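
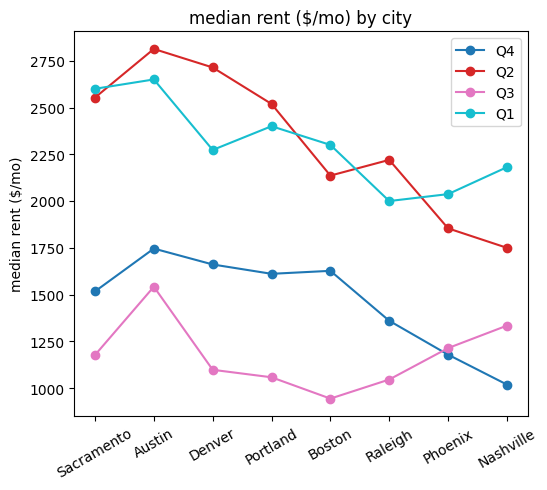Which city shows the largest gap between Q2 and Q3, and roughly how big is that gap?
Denver: Q2 ≈ 2800, Q3 ≈ 1000 → gap ≈ 1800. Next-largest (Portland) is only ≈ 1600.

Denver, ≈ 1800 $/mo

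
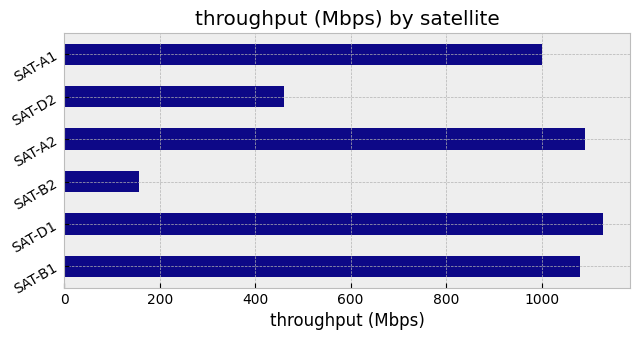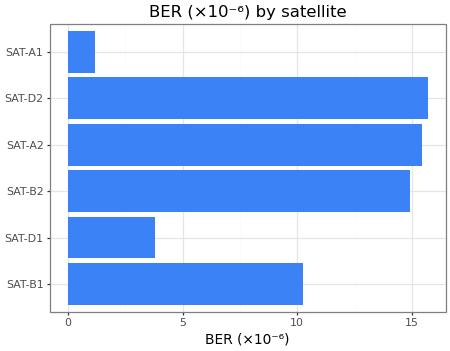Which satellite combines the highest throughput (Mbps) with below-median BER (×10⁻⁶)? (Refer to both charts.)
Chart 2 median BER (×10⁻⁶) ≈ 12; below-median satellites: SAT-B1, SAT-D1, SAT-A1. Among those, SAT-D1 has the highest throughput (Mbps) (≈ 1200).

SAT-D1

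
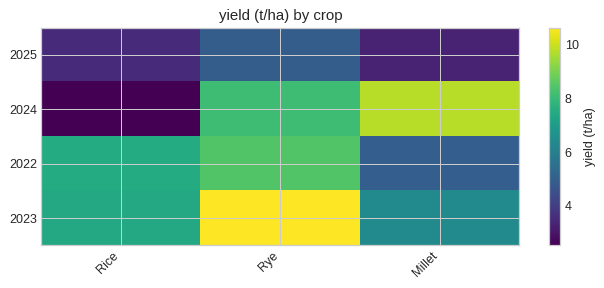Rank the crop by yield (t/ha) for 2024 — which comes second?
Rye

Top 3 for 2024: Millet ≈ 10, Rye ≈ 8, Rice ≈ 3.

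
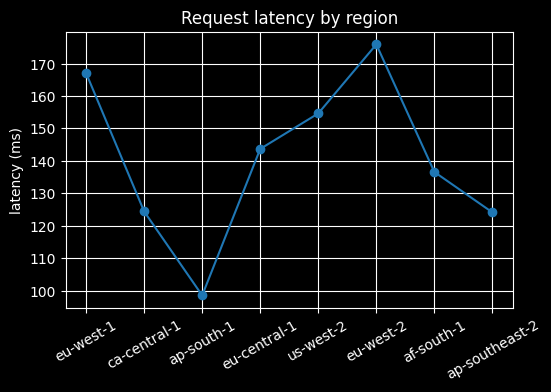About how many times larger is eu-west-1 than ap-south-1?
eu-west-1 ≈ 170, ap-south-1 ≈ 100; 170/100 ≈ 1.7.

≈ 1.7×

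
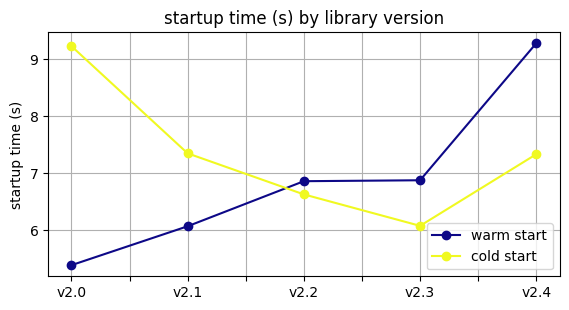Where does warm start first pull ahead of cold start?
v2.2

v2.1: warm start ≈ 6.0 vs cold start ≈ 7.5 (not yet); v2.2: warm start ≈ 7.0 vs cold start ≈ 6.5 (first crossover).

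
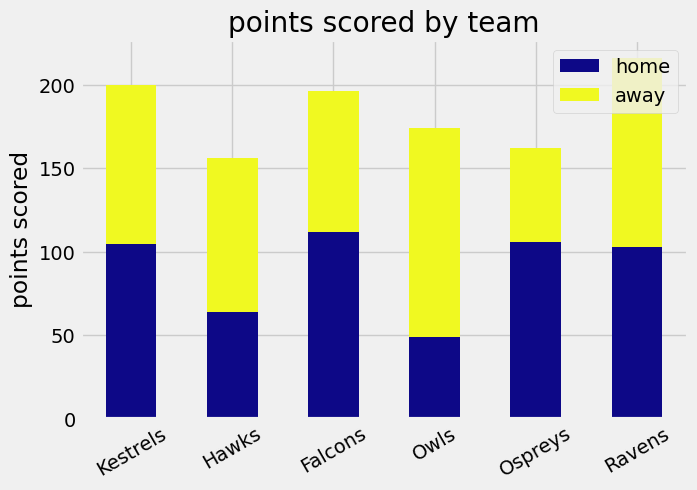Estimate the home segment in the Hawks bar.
≈ 60

home top ≈ 60, bottom ≈ 0; segment ≈ 60.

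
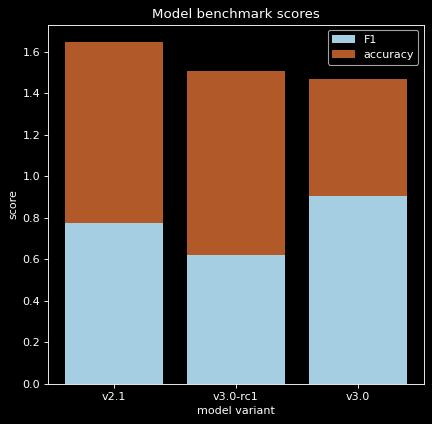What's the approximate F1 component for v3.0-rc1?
F1 top ≈ 0.6, bottom ≈ 0.0; segment ≈ 0.6.

≈ 0.6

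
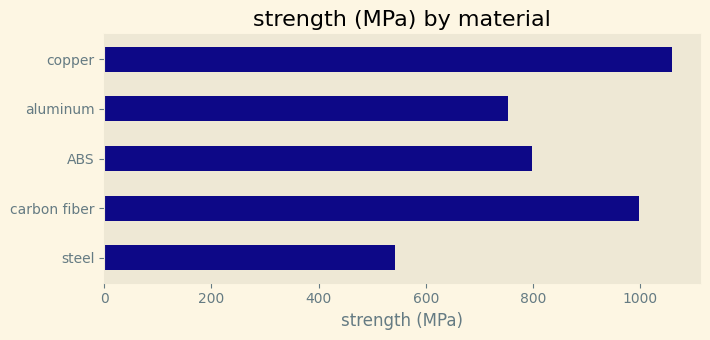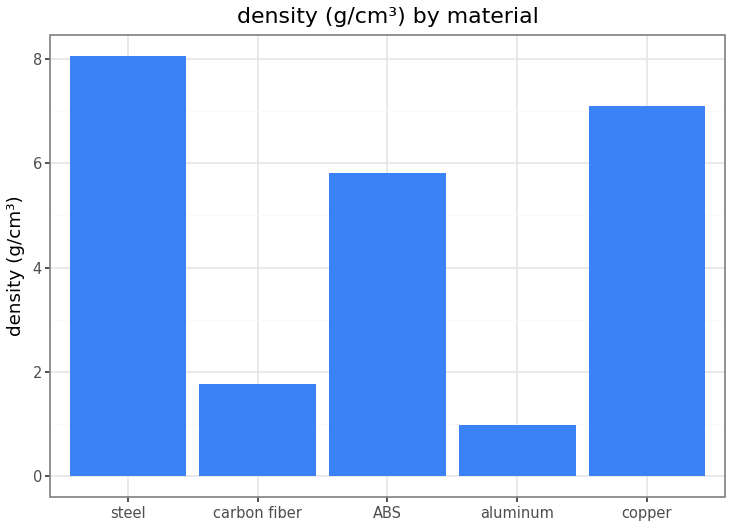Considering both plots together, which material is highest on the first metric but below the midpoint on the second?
carbon fiber

Chart 2 median density (g/cm³) ≈ 6; below-median materials: carbon fiber, aluminum. Among those, carbon fiber has the highest strength (MPa) (≈ 1000).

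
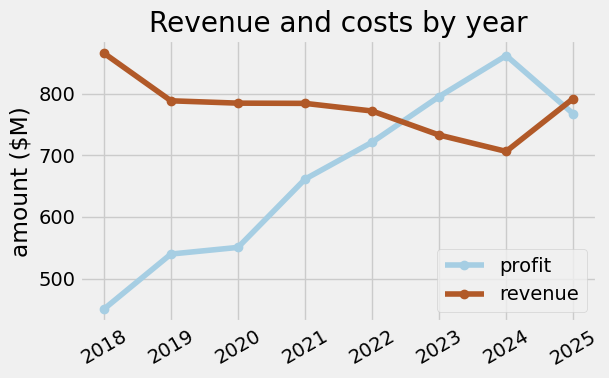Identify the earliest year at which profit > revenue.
2023

2022: profit ≈ 700 vs revenue ≈ 750 (not yet); 2023: profit ≈ 800 vs revenue ≈ 750 (first crossover).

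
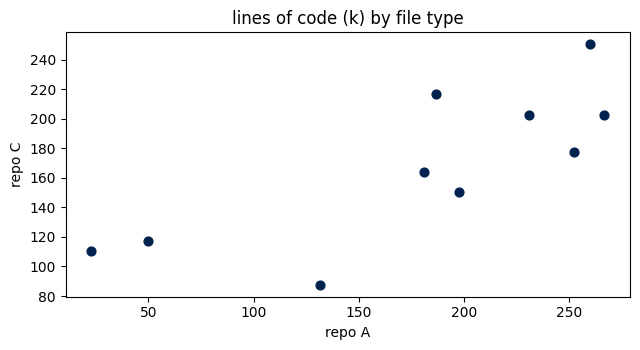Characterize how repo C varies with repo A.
positive, strong

Points are positively correlated; strong (|r| ≈ 0.8).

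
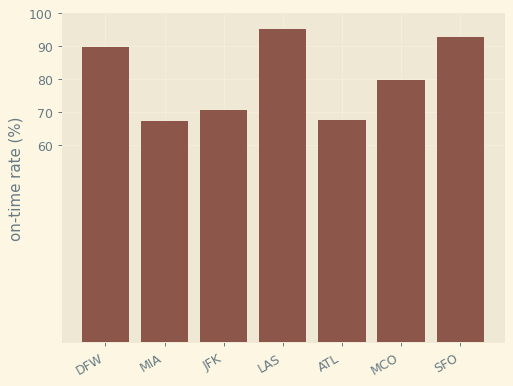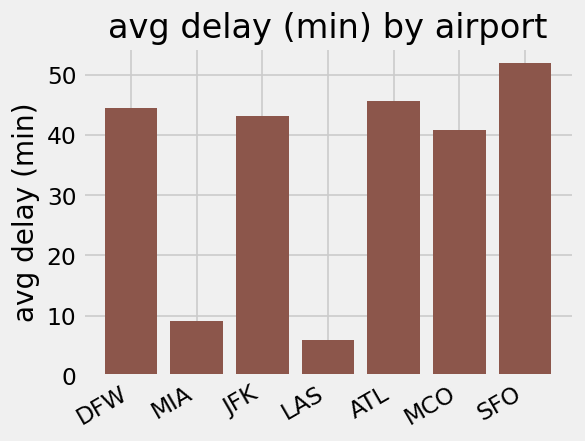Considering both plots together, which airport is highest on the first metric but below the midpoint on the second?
LAS

Chart 2 median avg delay (min) ≈ 45; below-median airports: MIA, LAS, MCO. Among those, LAS has the highest on-time rate (%) (≈ 100).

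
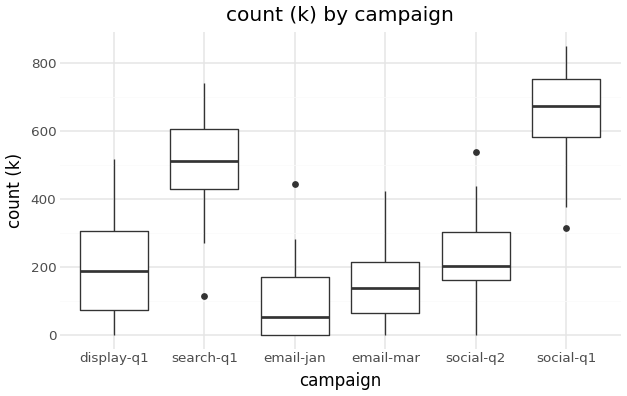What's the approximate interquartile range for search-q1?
Q3 ≈ 600, Q1 ≈ 450; IQR ≈ 150.

≈ 150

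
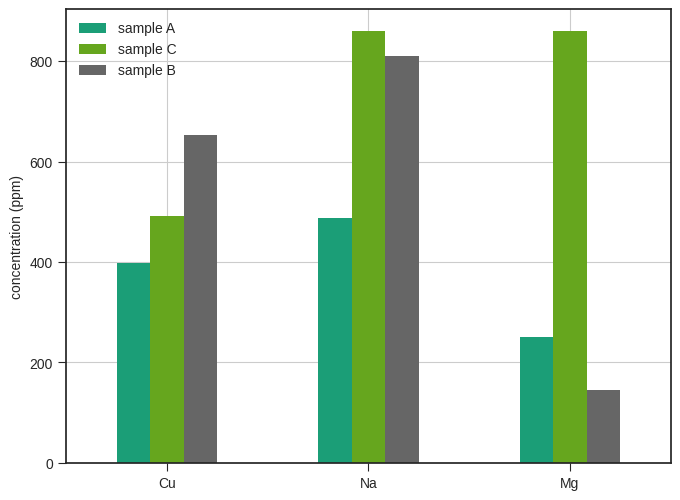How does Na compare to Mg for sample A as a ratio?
Na ≈ 500, Mg ≈ 300; 500/300 ≈ 1.67.

≈ 1.67×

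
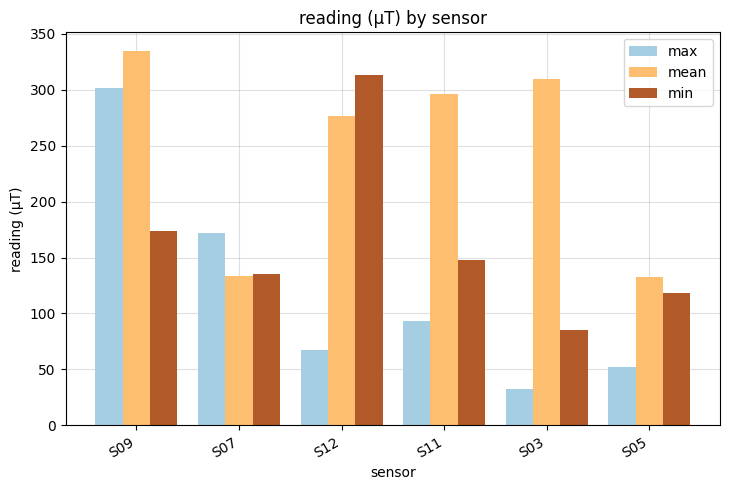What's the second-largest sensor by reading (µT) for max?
S07

Top 3 for max: S09 ≈ 300, S07 ≈ 150, S11 ≈ 100.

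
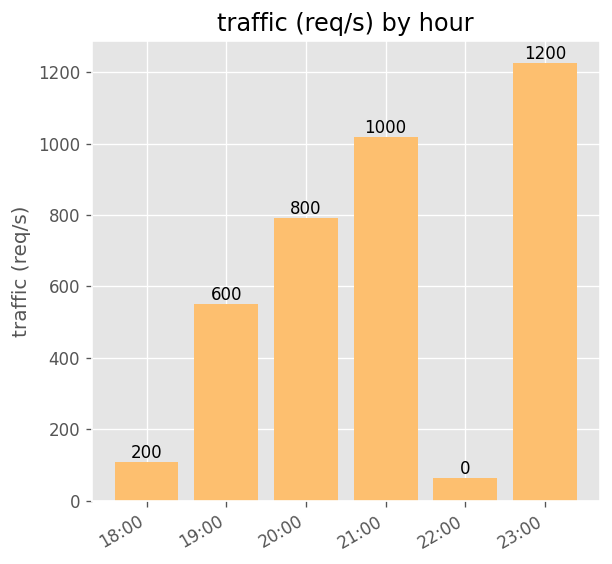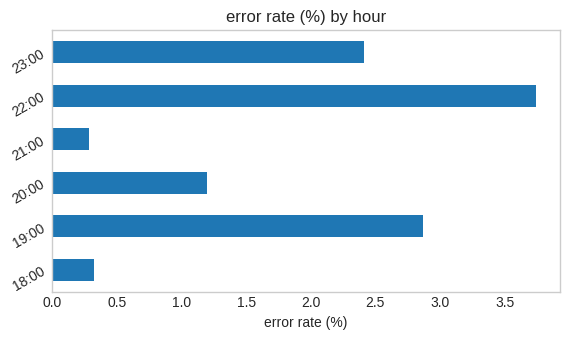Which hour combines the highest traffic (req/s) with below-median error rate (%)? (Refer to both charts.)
Chart 2 median error rate (%) ≈ 2; below-median hours: 18:00, 20:00, 21:00. Among those, 21:00 has the highest traffic (req/s) (≈ 1000).

21:00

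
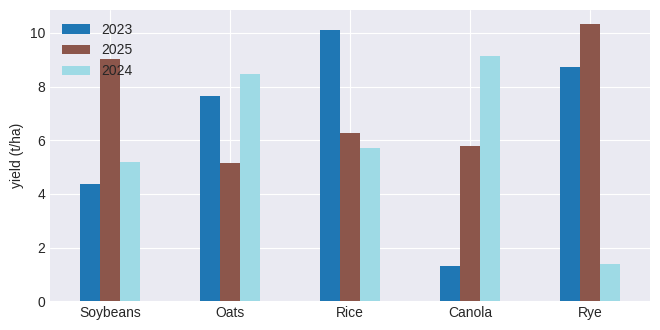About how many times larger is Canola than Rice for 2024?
Canola ≈ 9, Rice ≈ 6; 9/6 ≈ 1.5.

≈ 1.5×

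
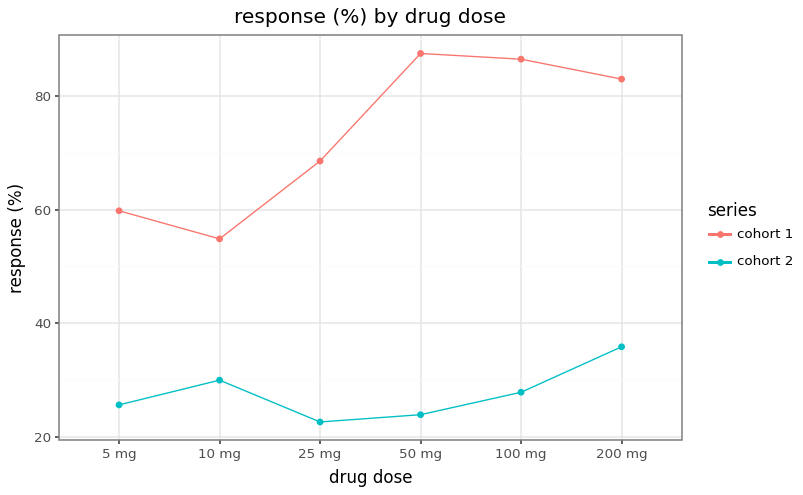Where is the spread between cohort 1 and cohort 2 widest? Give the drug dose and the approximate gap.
50 mg: cohort 1 ≈ 90, cohort 2 ≈ 20 → gap ≈ 70. Next-largest (100 mg) is only ≈ 60.

50 mg, ≈ 70 %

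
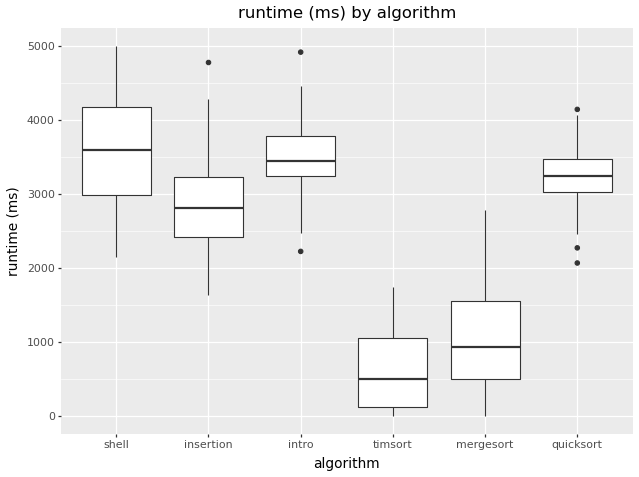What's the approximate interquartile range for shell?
Q3 ≈ 4000, Q1 ≈ 3000; IQR ≈ 1000.

≈ 1000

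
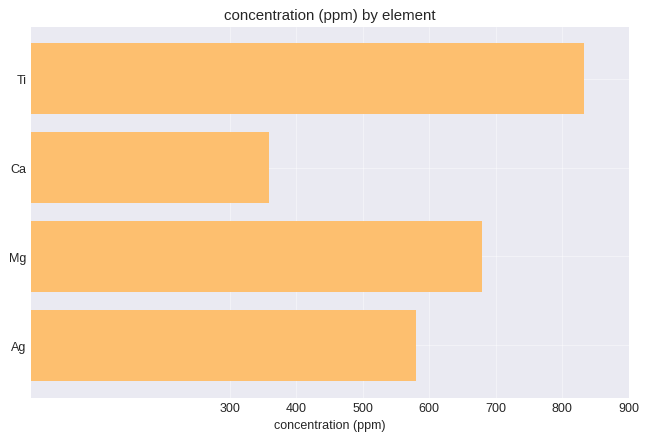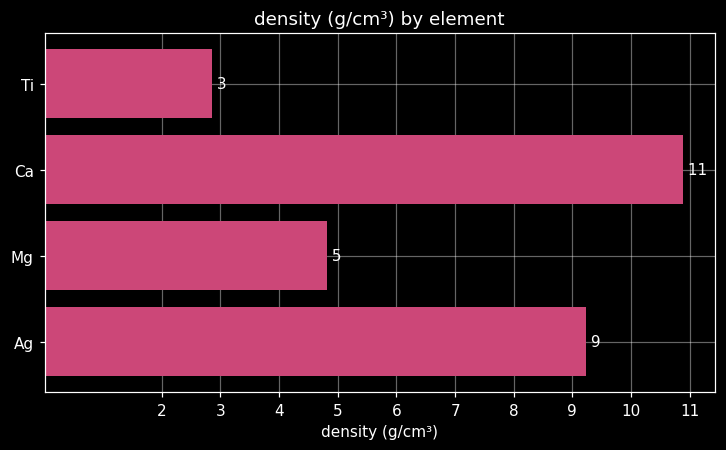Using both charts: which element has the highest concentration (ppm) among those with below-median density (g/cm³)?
Ti

Chart 2 median density (g/cm³) ≈ 7; below-median elements: Ti, Mg. Among those, Ti has the highest concentration (ppm) (≈ 800).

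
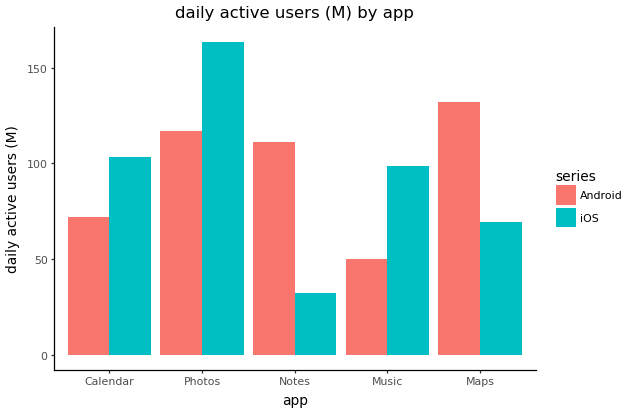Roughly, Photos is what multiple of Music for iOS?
≈ 1.6×

Photos ≈ 160, Music ≈ 100; 160/100 ≈ 1.6.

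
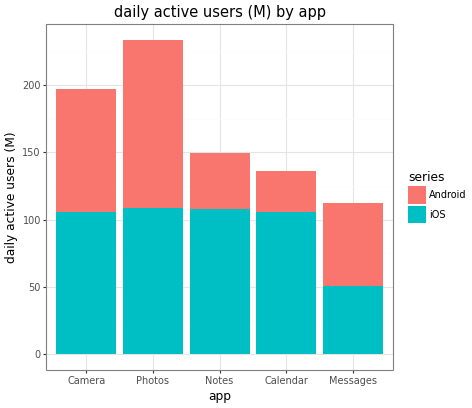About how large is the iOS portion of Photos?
≈ 100

iOS top ≈ 100, bottom ≈ 0; segment ≈ 100.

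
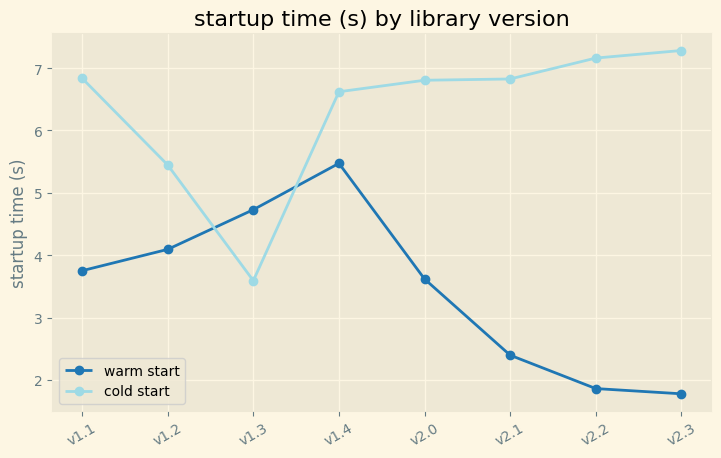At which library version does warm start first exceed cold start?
v1.2: warm start ≈ 4.0 vs cold start ≈ 5.5 (not yet); v1.3: warm start ≈ 4.5 vs cold start ≈ 3.5 (first crossover).

v1.3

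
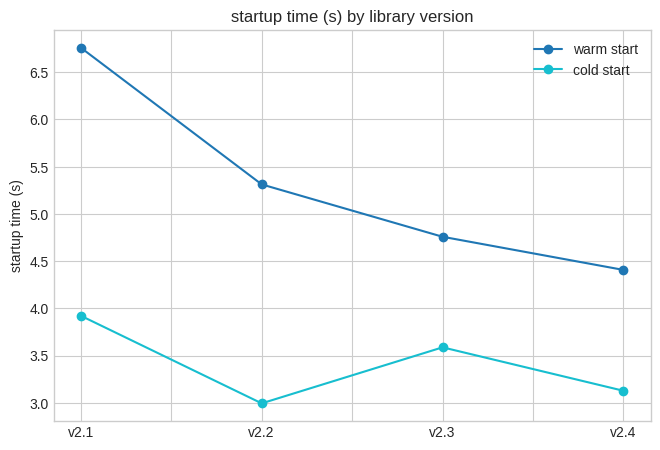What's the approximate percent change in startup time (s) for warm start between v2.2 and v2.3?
v2.2 ≈ 5.5, v2.3 ≈ 5.0; (5.0 − 5.5) / 5.5 ≈ -9.1%.

≈ -9.1%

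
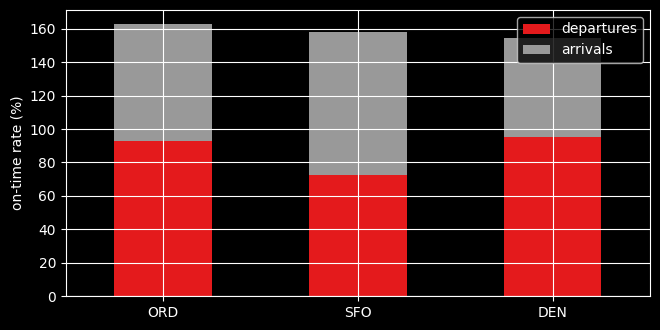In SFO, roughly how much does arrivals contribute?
arrivals top ≈ 160, bottom ≈ 80; segment ≈ 80.

≈ 80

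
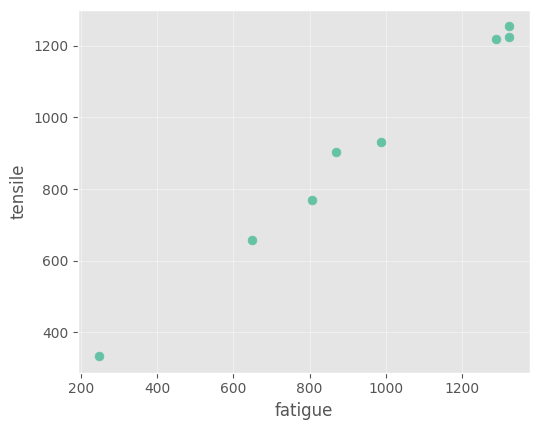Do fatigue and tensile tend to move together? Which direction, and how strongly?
positive, strong

Points are positively correlated; strong (|r| ≈ 1.0).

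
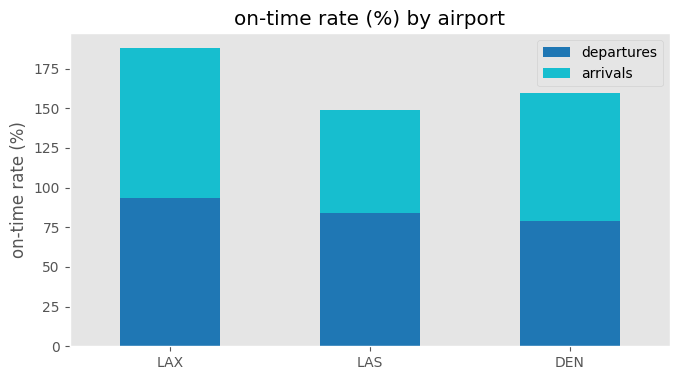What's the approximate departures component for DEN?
≈ 80

departures top ≈ 80, bottom ≈ 0; segment ≈ 80.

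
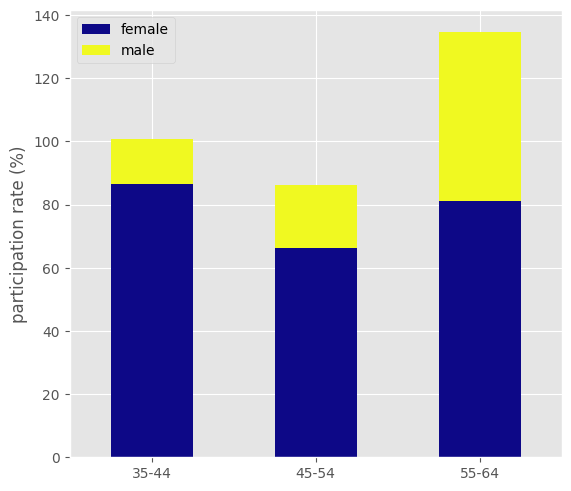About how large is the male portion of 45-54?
male top ≈ 80, bottom ≈ 60; segment ≈ 20.

≈ 20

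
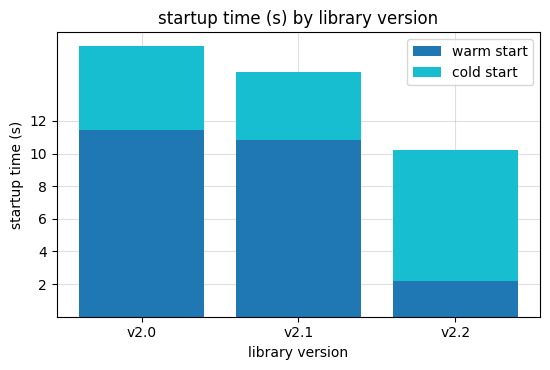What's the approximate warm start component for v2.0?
≈ 12

warm start top ≈ 12, bottom ≈ 0; segment ≈ 12.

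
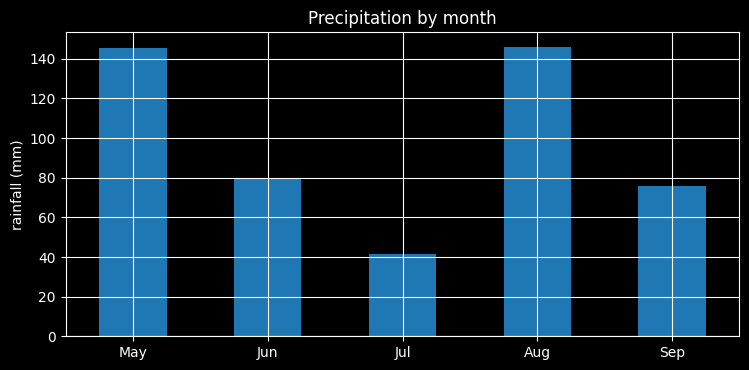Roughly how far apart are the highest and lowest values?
≈ 100

Max Aug ≈ 140, min Jul ≈ 40; range ≈ 100.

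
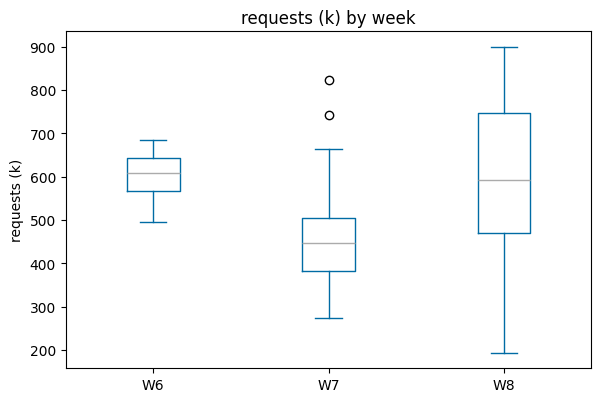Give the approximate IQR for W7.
≈ 120

Q3 ≈ 500, Q1 ≈ 380; IQR ≈ 120.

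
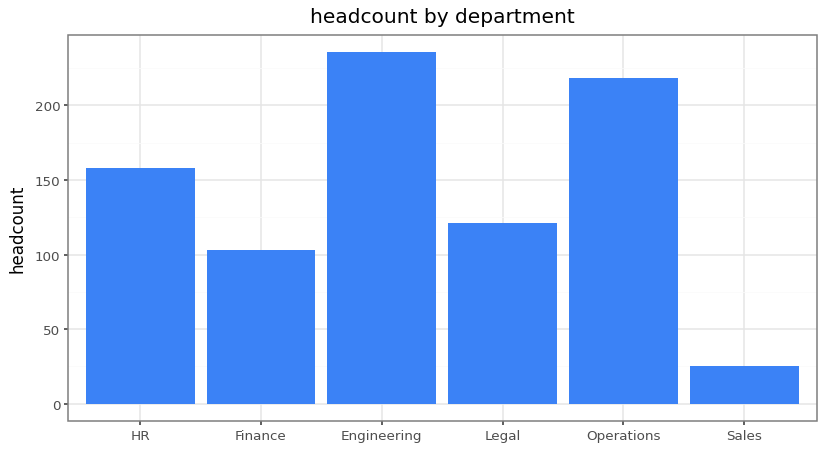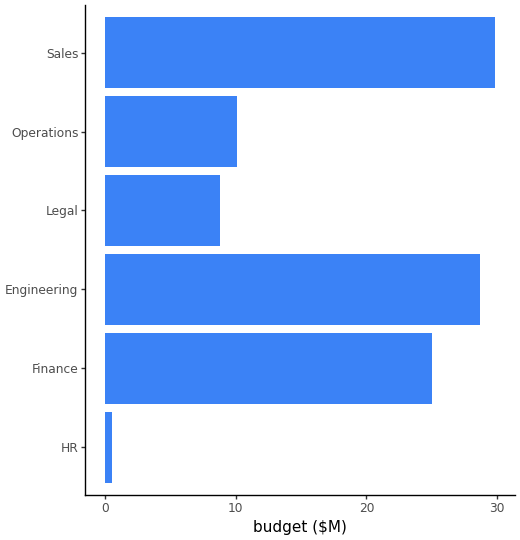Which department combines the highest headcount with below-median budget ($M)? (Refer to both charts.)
Operations

Chart 2 median budget ($M) ≈ 20; below-median departments: HR, Legal, Operations. Among those, Operations has the highest headcount (≈ 225).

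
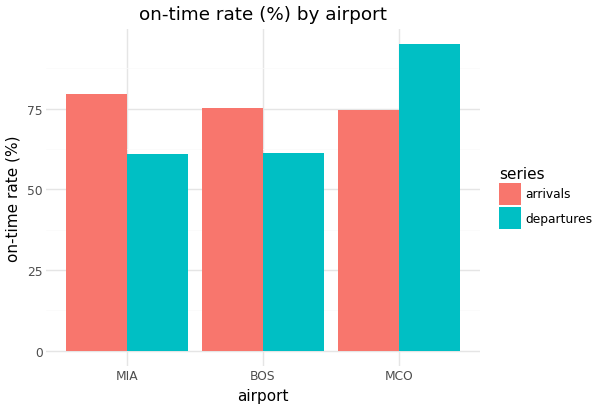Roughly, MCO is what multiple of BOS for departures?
≈ 1.5×

MCO ≈ 90, BOS ≈ 60; 90/60 ≈ 1.5.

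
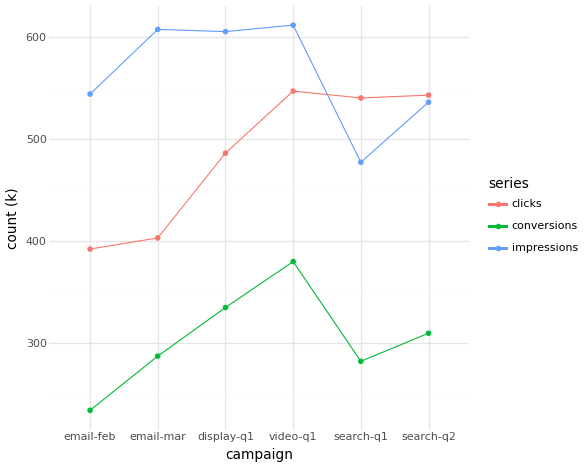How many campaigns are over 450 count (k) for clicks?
4

Above 450: display-q1, video-q1, search-q1, search-q2.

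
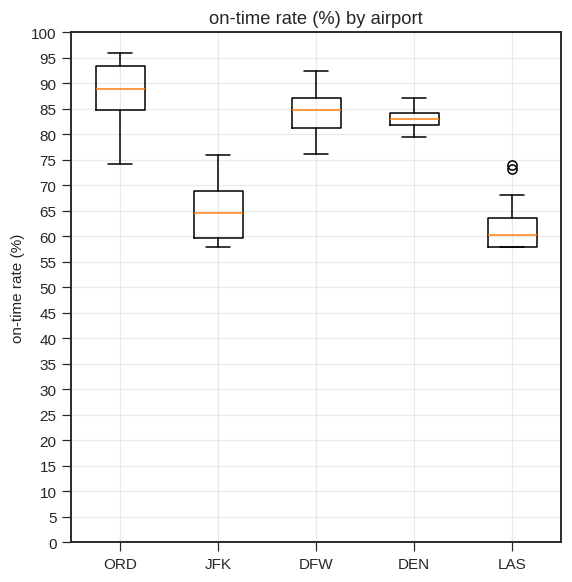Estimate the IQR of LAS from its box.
≈ 5

Q3 ≈ 65, Q1 ≈ 60; IQR ≈ 5.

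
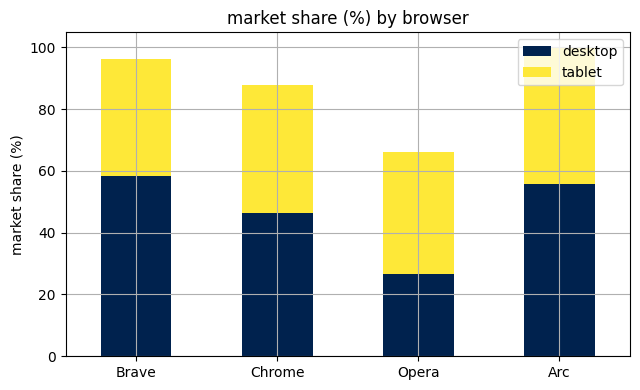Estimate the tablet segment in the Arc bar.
≈ 40

tablet top ≈ 100, bottom ≈ 60; segment ≈ 40.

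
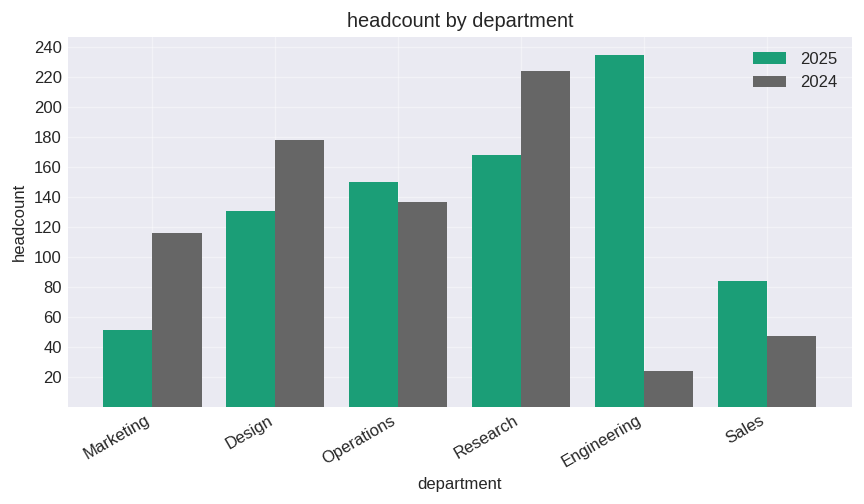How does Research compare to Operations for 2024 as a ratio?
Research ≈ 220, Operations ≈ 140; 220/140 ≈ 1.57.

≈ 1.57×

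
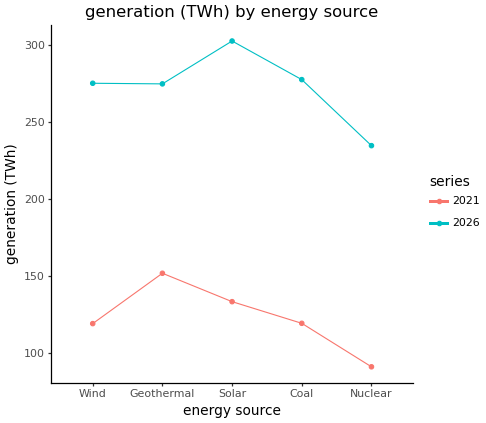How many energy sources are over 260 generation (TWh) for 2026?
Above 260: Wind, Geothermal, Solar, Coal.

4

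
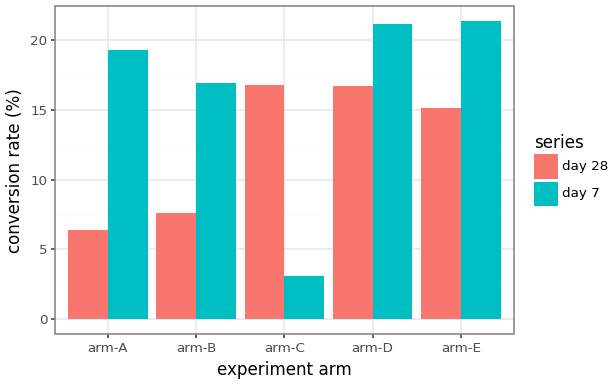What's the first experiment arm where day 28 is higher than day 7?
arm-B: day 28 ≈ 8 vs day 7 ≈ 16 (not yet); arm-C: day 28 ≈ 16 vs day 7 ≈ 4 (first crossover).

arm-C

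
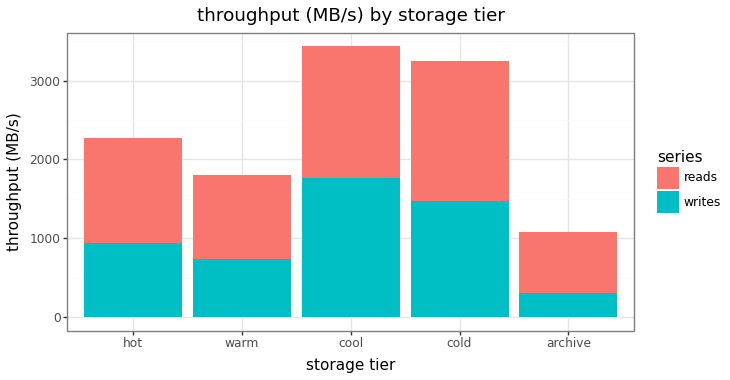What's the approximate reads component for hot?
≈ 1500

reads top ≈ 2500, bottom ≈ 1000; segment ≈ 1500.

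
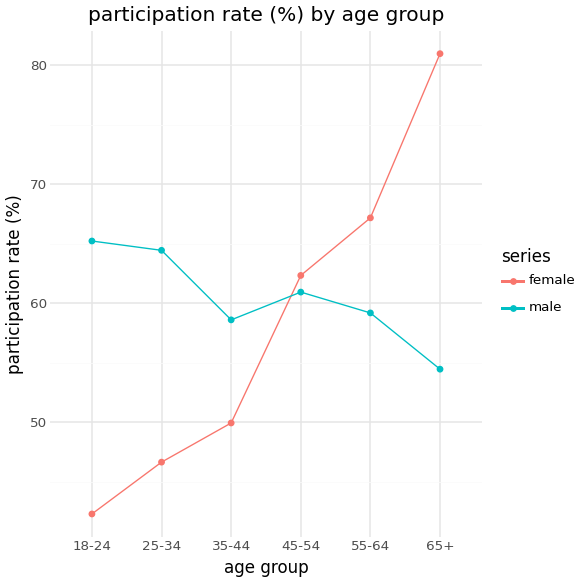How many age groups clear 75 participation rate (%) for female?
1

Above 75: 65+.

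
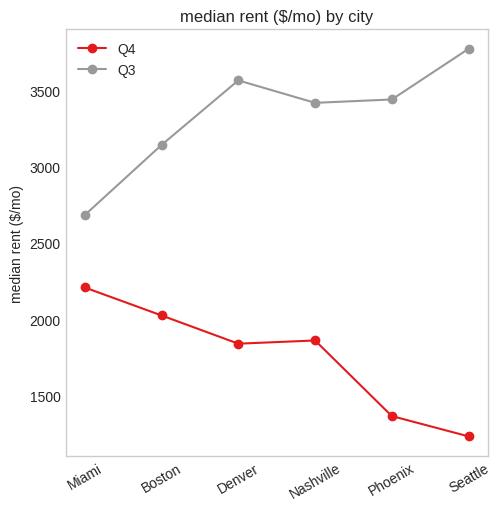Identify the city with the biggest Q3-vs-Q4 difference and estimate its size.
Seattle, ≈ 3000 $/mo

Seattle: Q3 ≈ 4000, Q4 ≈ 1000 → gap ≈ 3000. Next-largest (Phoenix) is only ≈ 2000.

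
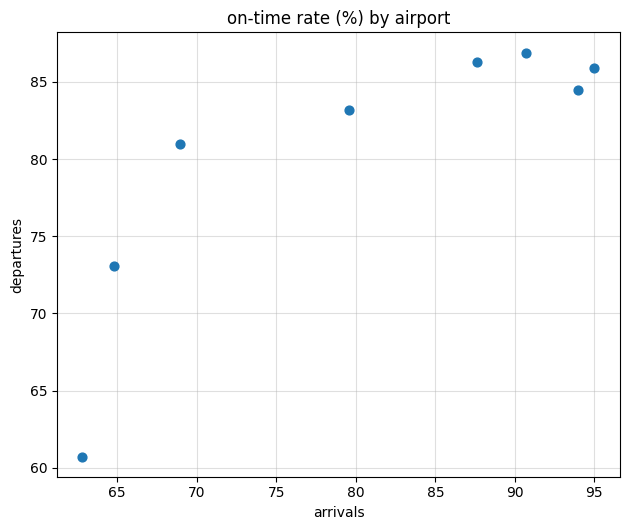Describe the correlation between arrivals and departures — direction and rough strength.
Points are positively correlated; strong (|r| ≈ 0.8).

positive, strong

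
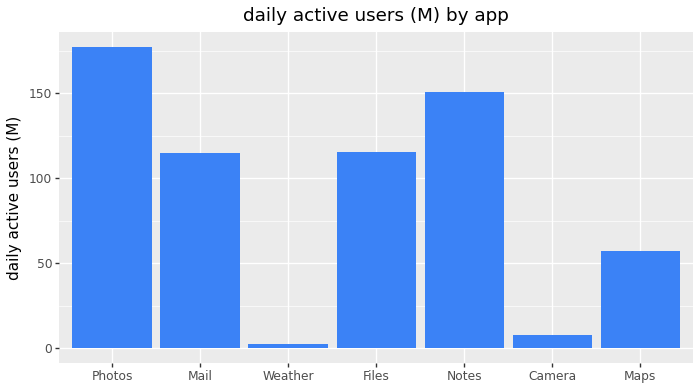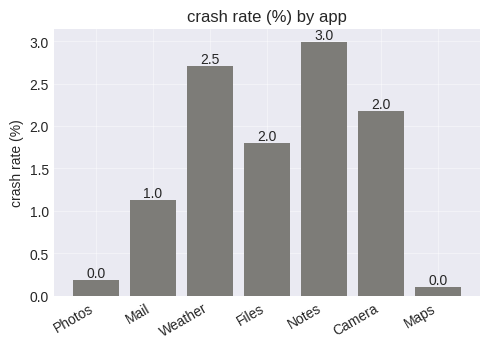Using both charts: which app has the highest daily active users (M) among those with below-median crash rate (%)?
Chart 2 median crash rate (%) ≈ 2; below-median apps: Photos, Mail, Maps. Among those, Photos has the highest daily active users (M) (≈ 180).

Photos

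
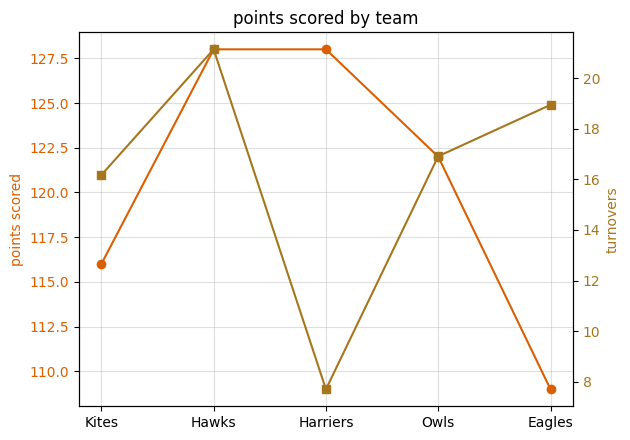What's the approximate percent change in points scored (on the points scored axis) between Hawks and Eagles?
Hawks ≈ 128, Eagles ≈ 108; (108 − 128) / 128 ≈ -15.6%.

≈ -15.6%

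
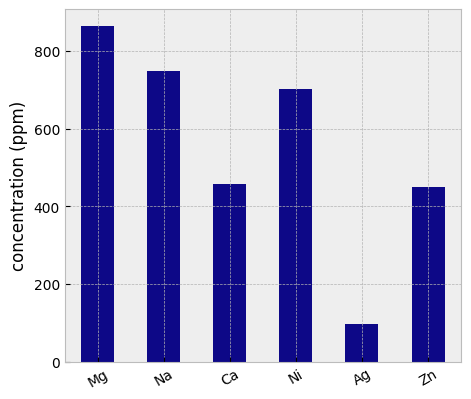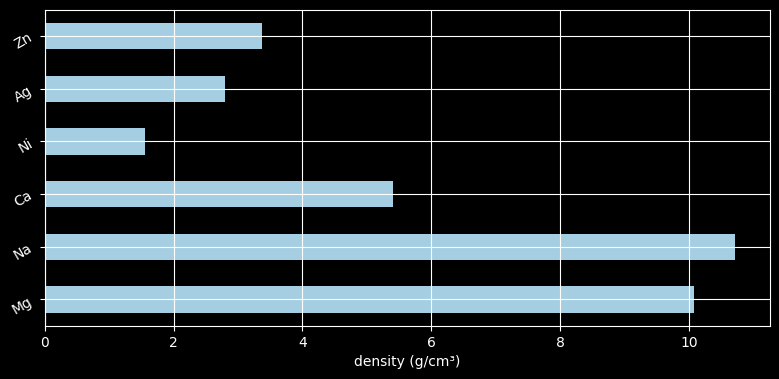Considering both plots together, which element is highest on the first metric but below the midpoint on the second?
Chart 2 median density (g/cm³) ≈ 4; below-median elements: Ni, Ag, Zn. Among those, Ni has the highest concentration (ppm) (≈ 700).

Ni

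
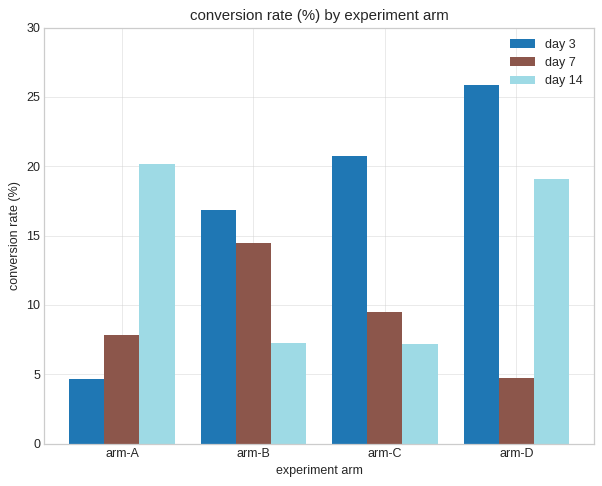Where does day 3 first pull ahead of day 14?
arm-A: day 3 ≈ 5 vs day 14 ≈ 20 (not yet); arm-B: day 3 ≈ 15 vs day 14 ≈ 5 (first crossover).

arm-B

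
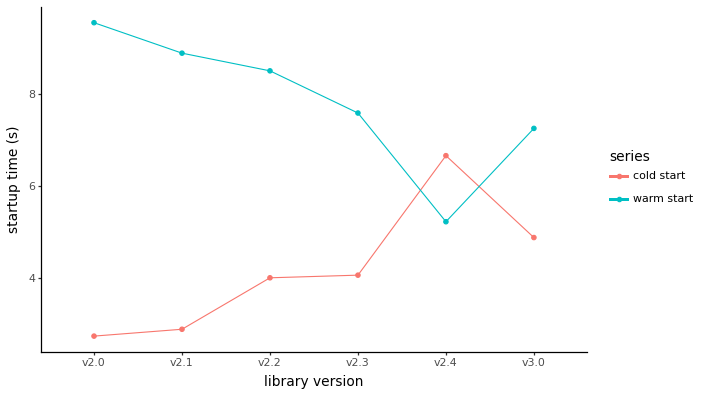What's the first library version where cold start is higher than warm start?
v2.3: cold start ≈ 4 vs warm start ≈ 8 (not yet); v2.4: cold start ≈ 7 vs warm start ≈ 5 (first crossover).

v2.4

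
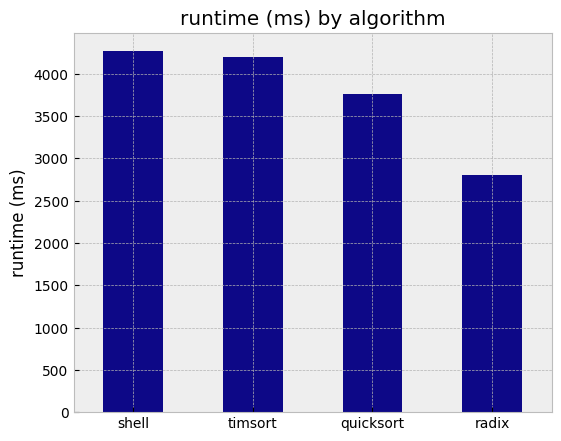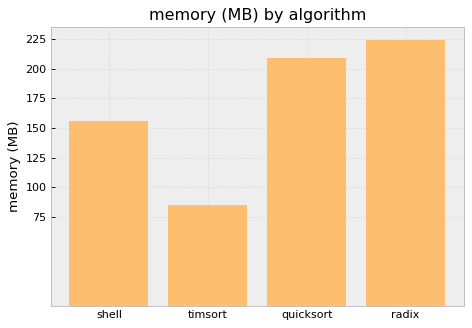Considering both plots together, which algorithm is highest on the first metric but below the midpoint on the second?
shell

Chart 2 median memory (MB) ≈ 175; below-median algorithms: shell, timsort. Among those, shell has the highest runtime (ms) (≈ 4500).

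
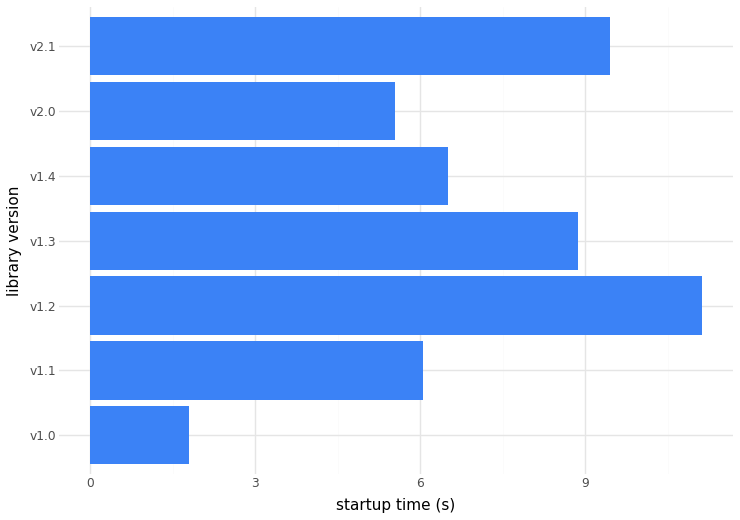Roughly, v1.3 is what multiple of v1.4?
v1.3 ≈ 9, v1.4 ≈ 7; 9/7 ≈ 1.29.

≈ 1.29×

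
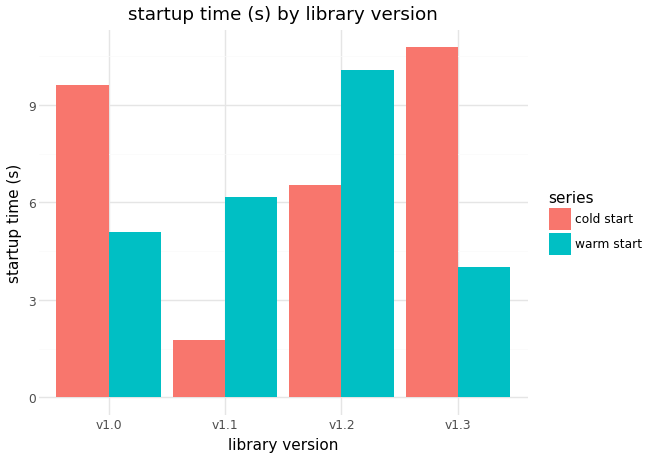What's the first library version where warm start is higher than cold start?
v1.0: warm start ≈ 5 vs cold start ≈ 10 (not yet); v1.1: warm start ≈ 6 vs cold start ≈ 2 (first crossover).

v1.1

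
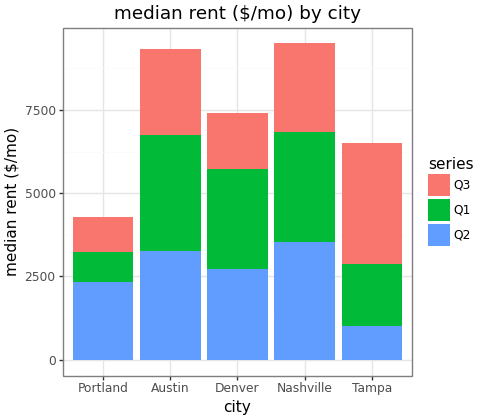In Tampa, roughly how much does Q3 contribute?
Q3 top ≈ 7000, bottom ≈ 3000; segment ≈ 4000.

≈ 4000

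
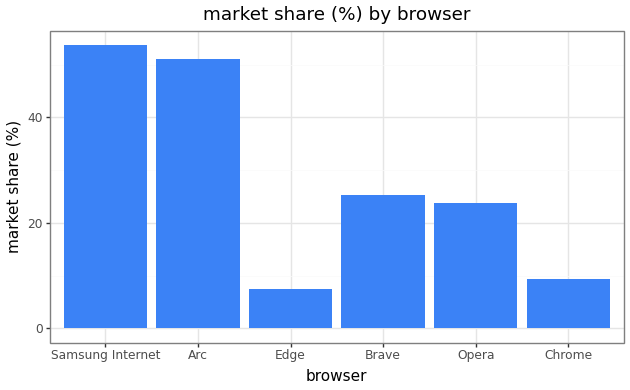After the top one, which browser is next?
Arc

Top 3: Samsung Internet ≈ 55, Arc ≈ 50, Brave ≈ 25.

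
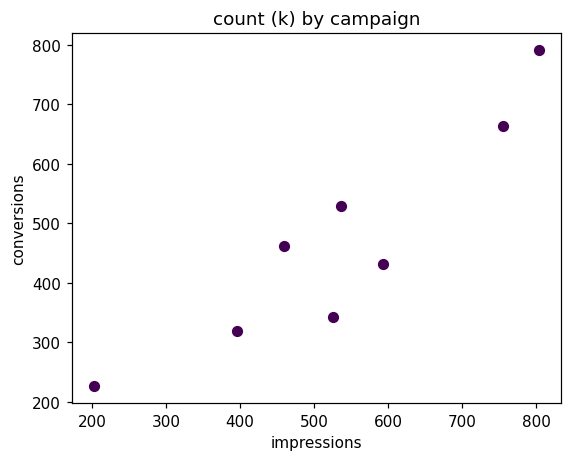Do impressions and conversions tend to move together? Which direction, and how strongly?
positive, strong

Points are positively correlated; strong (|r| ≈ 0.9).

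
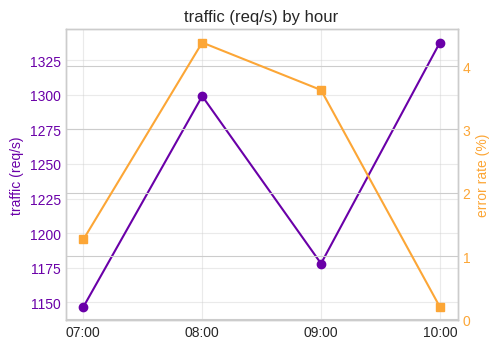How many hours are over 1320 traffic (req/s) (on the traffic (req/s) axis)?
Above 1320: 10:00.

1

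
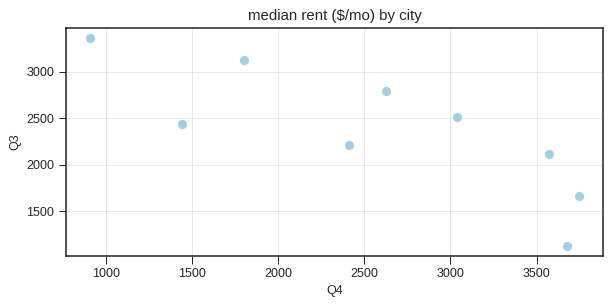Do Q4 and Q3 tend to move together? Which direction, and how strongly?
Points are negatively correlated; strong (|r| ≈ 0.8).

negative, strong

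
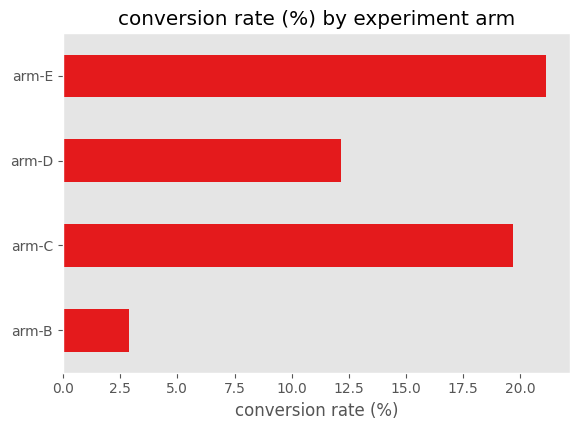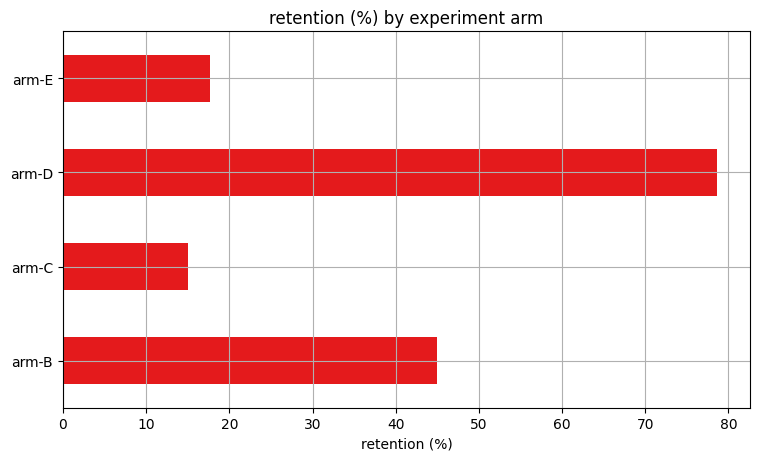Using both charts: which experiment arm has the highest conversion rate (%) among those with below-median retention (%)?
Chart 2 median retention (%) ≈ 30; below-median experiment arms: arm-C, arm-E. Among those, arm-E has the highest conversion rate (%) (≈ 22).

arm-E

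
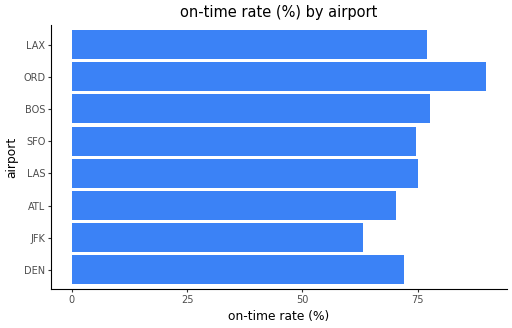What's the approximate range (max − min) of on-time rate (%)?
≈ 30

Max ORD ≈ 90, min JFK ≈ 60; range ≈ 30.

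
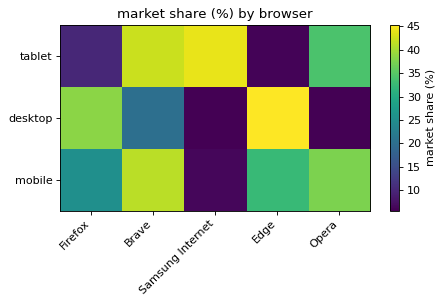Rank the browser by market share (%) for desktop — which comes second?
Top 3 for desktop: Edge ≈ 45, Firefox ≈ 40, Brave ≈ 20.

Firefox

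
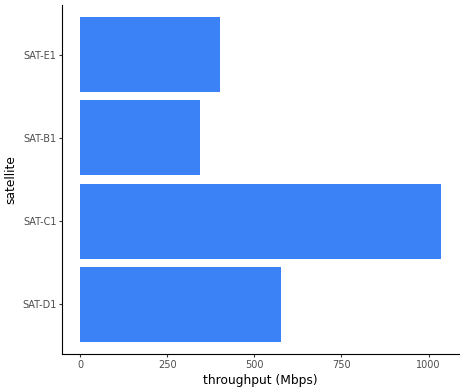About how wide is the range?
≈ 700

Max SAT-C1 ≈ 1000, min SAT-B1 ≈ 300; range ≈ 700.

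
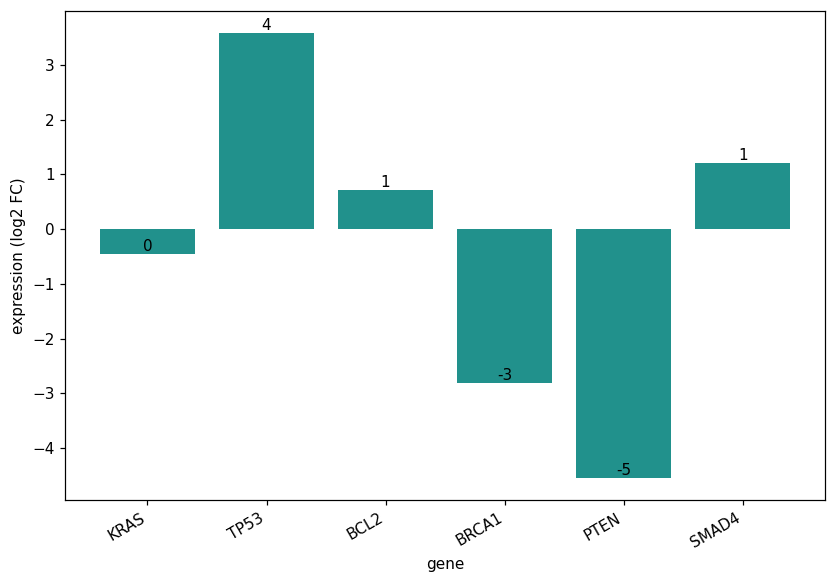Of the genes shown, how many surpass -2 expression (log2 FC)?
4

Above -2: KRAS, TP53, BCL2, SMAD4.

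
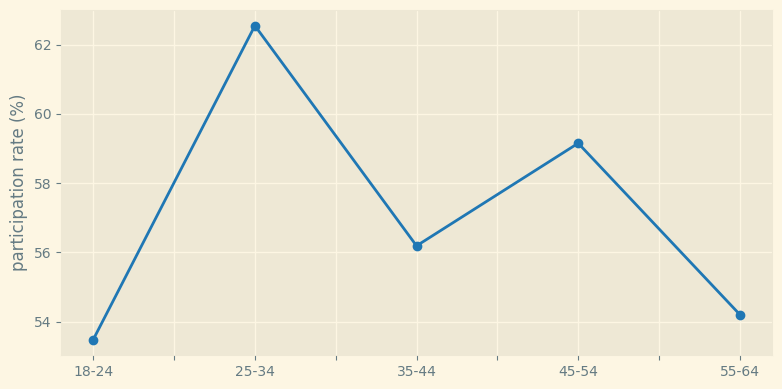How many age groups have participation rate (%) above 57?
2

Above 57: 25-34, 45-54.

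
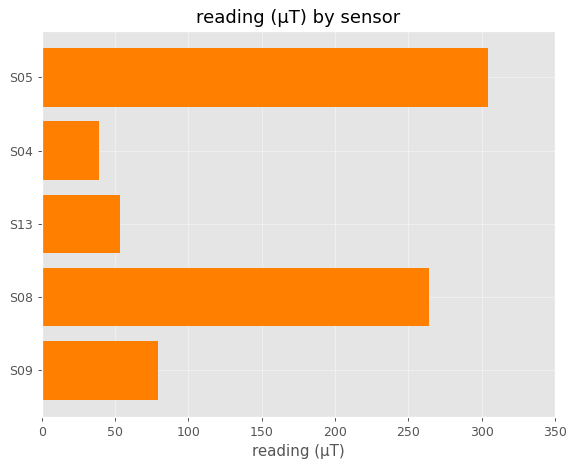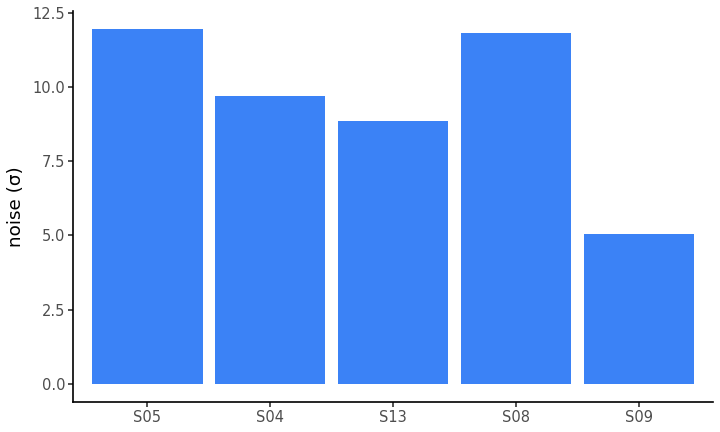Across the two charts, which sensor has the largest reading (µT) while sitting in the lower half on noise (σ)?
S09

Chart 2 median noise (σ) ≈ 10; below-median sensors: S13, S09. Among those, S09 has the highest reading (µT) (≈ 100).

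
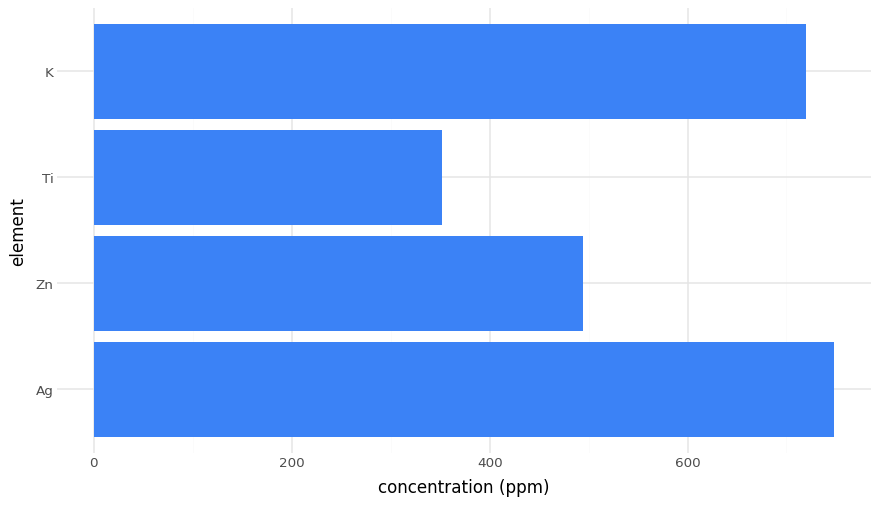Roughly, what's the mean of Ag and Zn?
(700 + 500) / 2 ≈ 600.

≈ 600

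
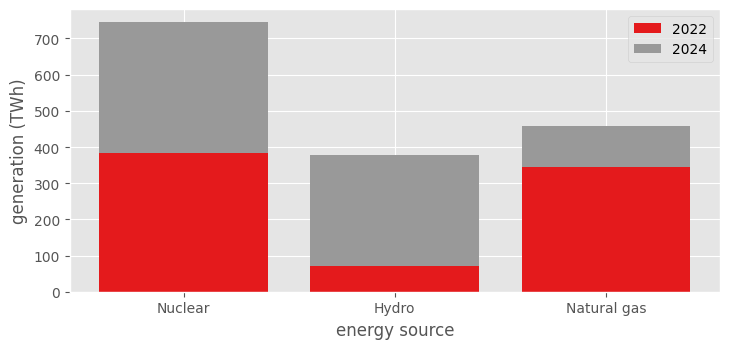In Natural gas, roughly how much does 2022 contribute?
≈ 300

2022 top ≈ 300, bottom ≈ 0; segment ≈ 300.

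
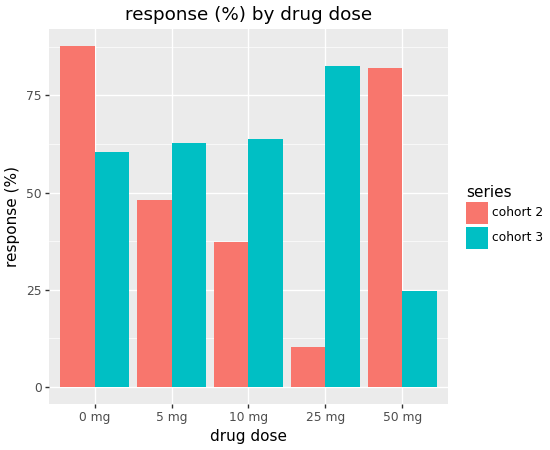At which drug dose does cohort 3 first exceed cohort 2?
5 mg

0 mg: cohort 3 ≈ 60 vs cohort 2 ≈ 90 (not yet); 5 mg: cohort 3 ≈ 60 vs cohort 2 ≈ 50 (first crossover).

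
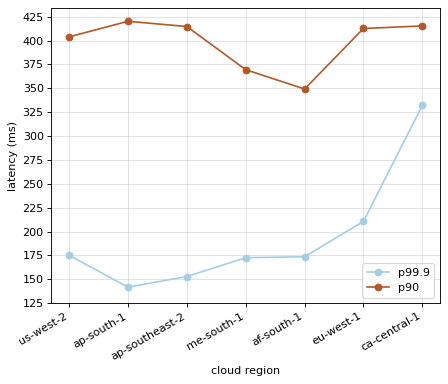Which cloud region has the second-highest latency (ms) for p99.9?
Top 3 for p99.9: ca-central-1 ≈ 325, eu-west-1 ≈ 200, us-west-2 ≈ 175.

eu-west-1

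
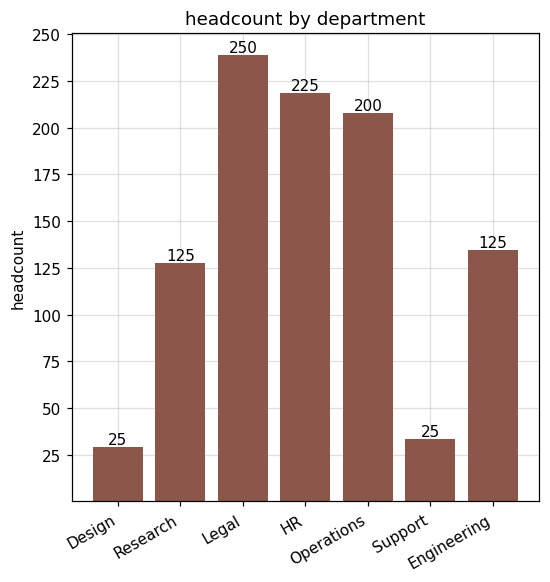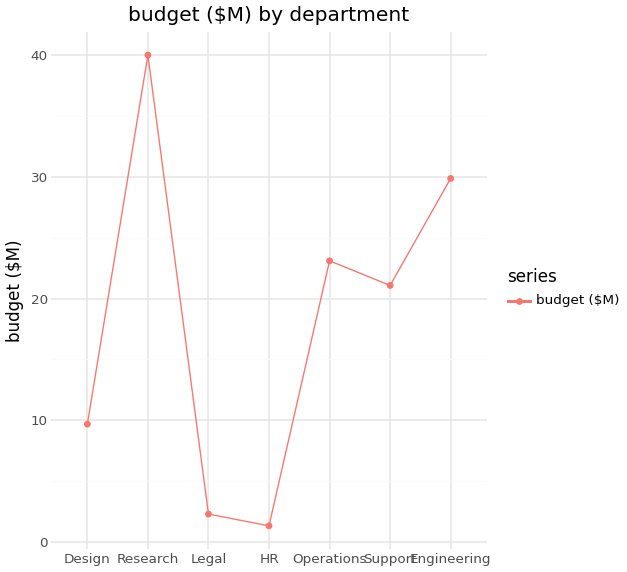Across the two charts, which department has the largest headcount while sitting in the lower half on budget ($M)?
Legal

Chart 2 median budget ($M) ≈ 20; below-median departments: Design, Legal, HR. Among those, Legal has the highest headcount (≈ 250).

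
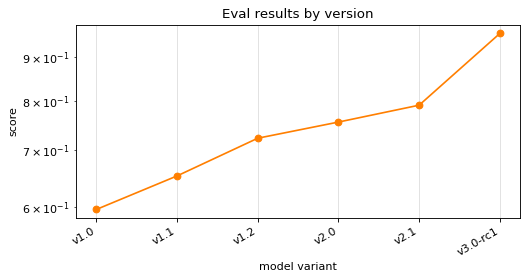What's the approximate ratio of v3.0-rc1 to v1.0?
v3.0-rc1 ≈ 0.95, v1.0 ≈ 0.60; 0.95/0.60 ≈ 1.58.

≈ 1.58×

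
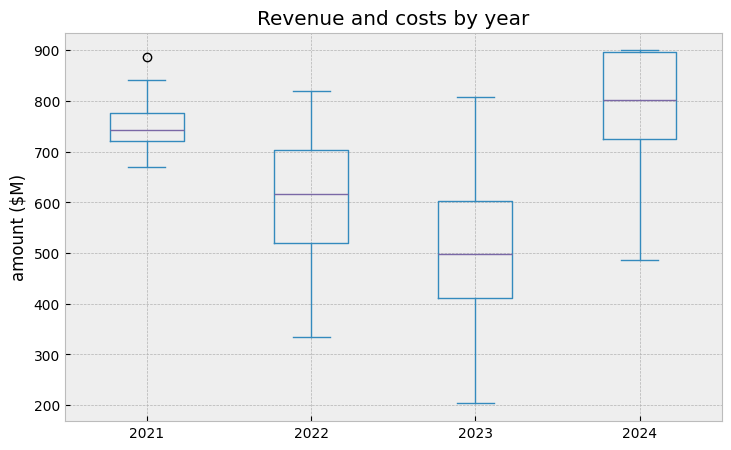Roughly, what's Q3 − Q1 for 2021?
≈ 50

Q3 ≈ 775, Q1 ≈ 725; IQR ≈ 50.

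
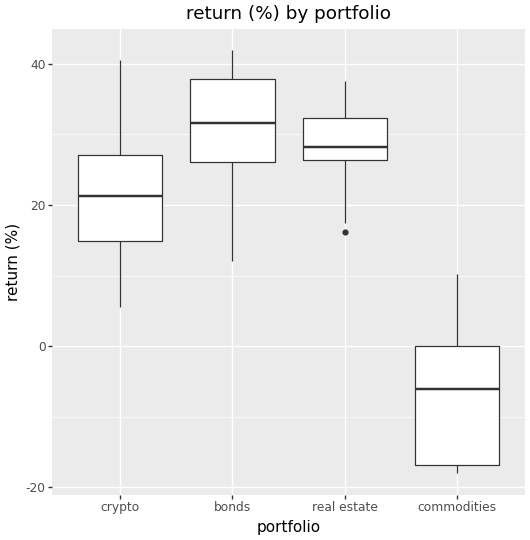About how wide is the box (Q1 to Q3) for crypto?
≈ 10

Q3 ≈ 25, Q1 ≈ 15; IQR ≈ 10.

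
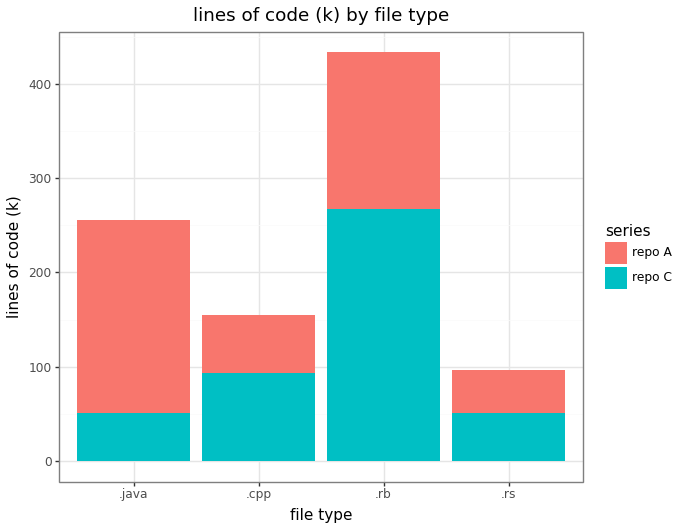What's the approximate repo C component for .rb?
≈ 250

repo C top ≈ 250, bottom ≈ 0; segment ≈ 250.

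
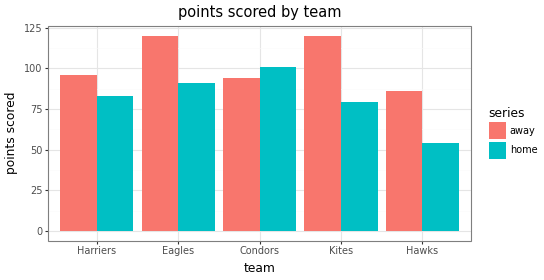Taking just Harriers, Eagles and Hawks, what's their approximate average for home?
≈ 73

(80 + 90 + 50) / 3 ≈ 73.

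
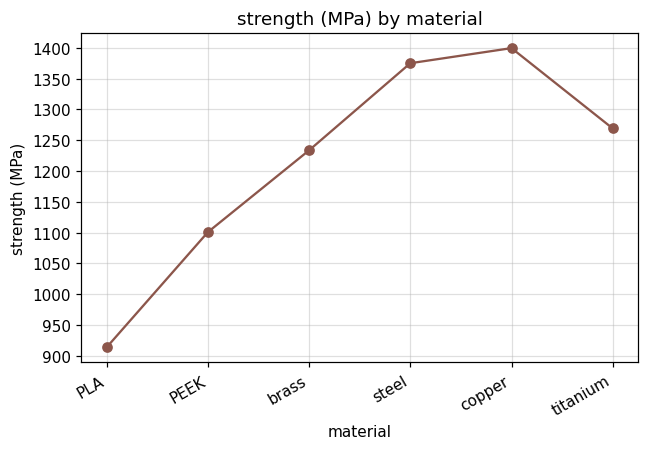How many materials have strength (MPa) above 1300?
Above 1300: steel, copper.

2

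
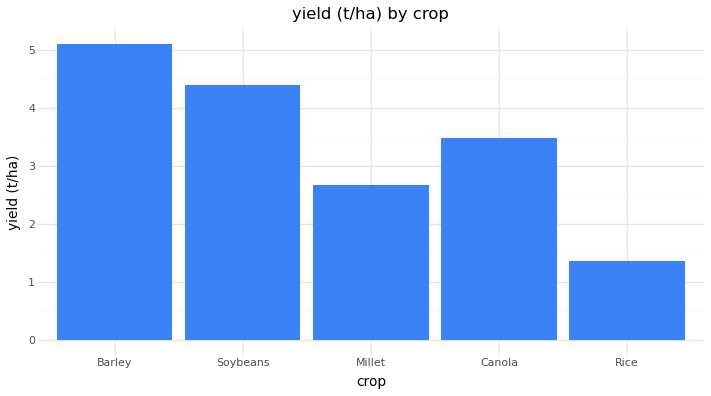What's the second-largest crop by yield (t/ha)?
Soybeans

Top 3: Barley ≈ 5.0, Soybeans ≈ 4.5, Canola ≈ 3.5.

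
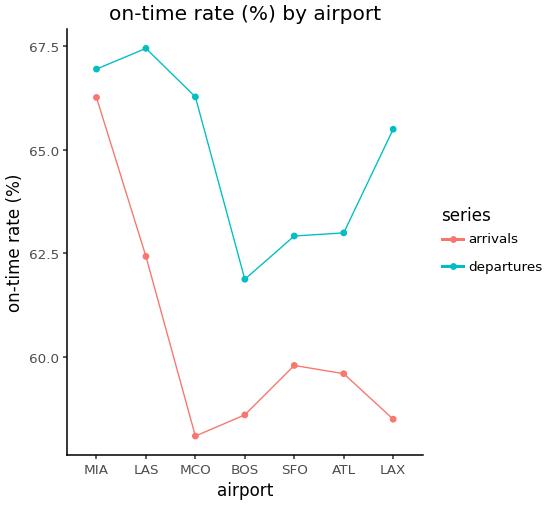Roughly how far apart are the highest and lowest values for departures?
Max LAS ≈ 67, min BOS ≈ 62; range ≈ 5.

≈ 5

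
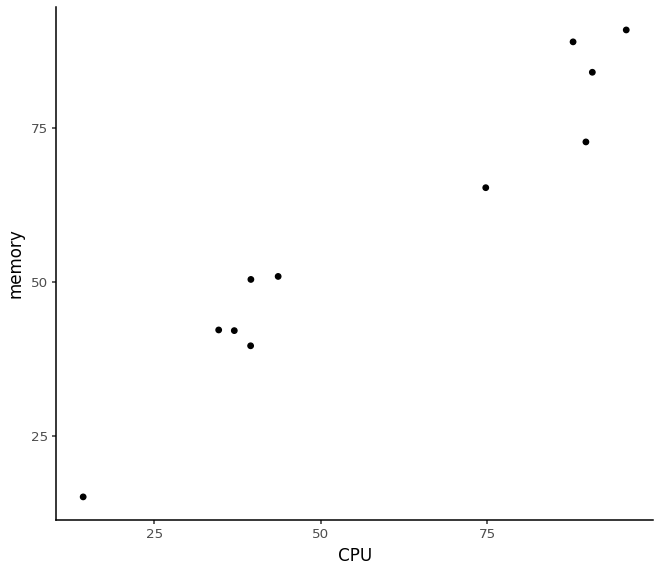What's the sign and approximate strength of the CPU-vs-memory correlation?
positive, strong

Points are positively correlated; strong (|r| ≈ 1.0).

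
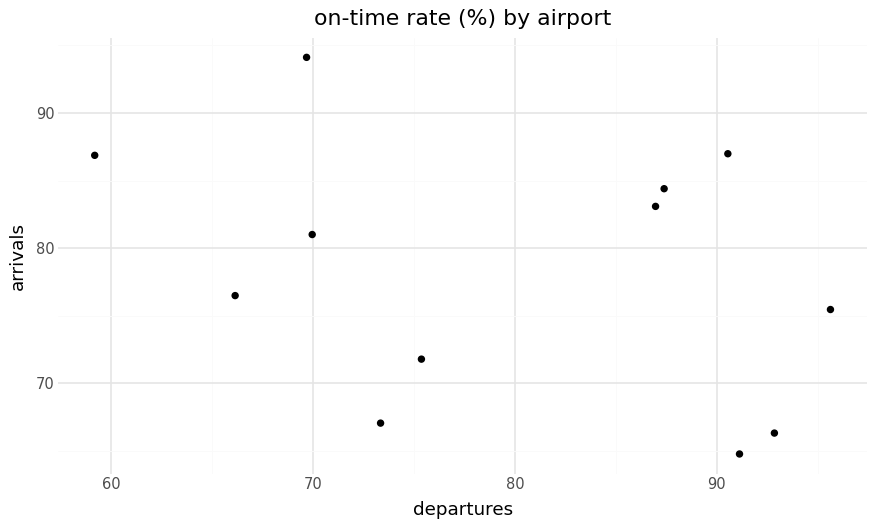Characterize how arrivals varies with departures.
Points are negatively correlated; weak (|r| ≈ 0.3).

negative, weak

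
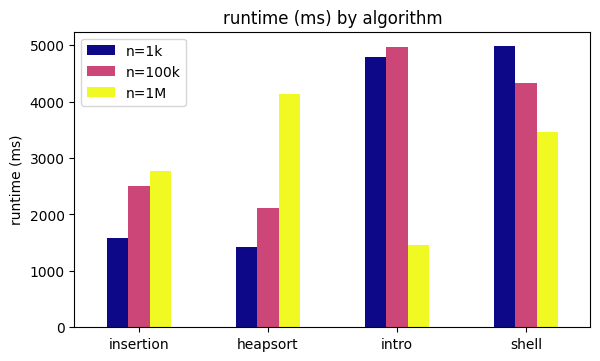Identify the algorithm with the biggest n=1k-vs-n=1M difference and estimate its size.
intro: n=1k ≈ 5000, n=1M ≈ 1500 → gap ≈ 3500. Next-largest (heapsort) is only ≈ 2500.

intro, ≈ 3500 ms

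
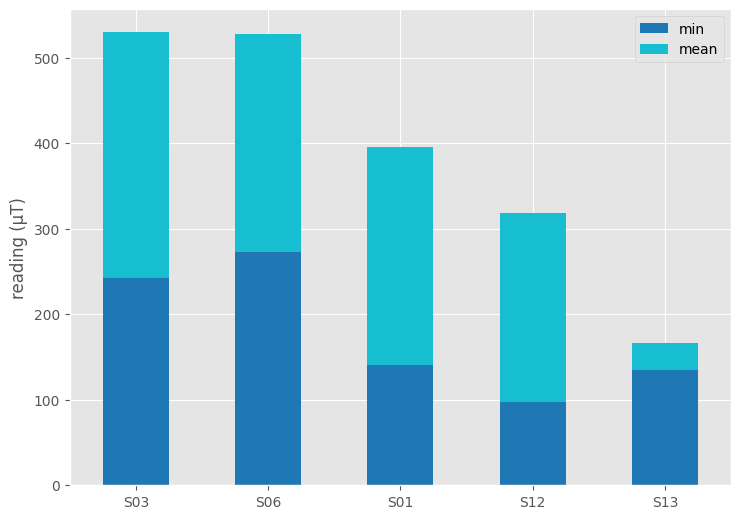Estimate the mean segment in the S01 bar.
≈ 250

mean top ≈ 400, bottom ≈ 150; segment ≈ 250.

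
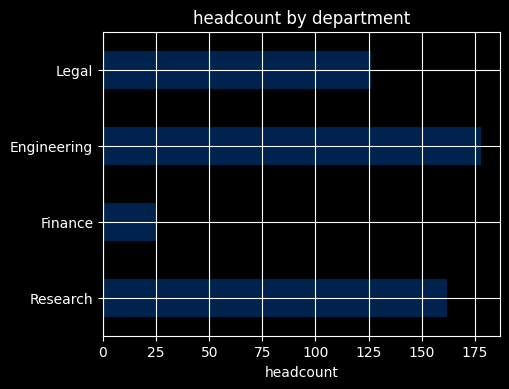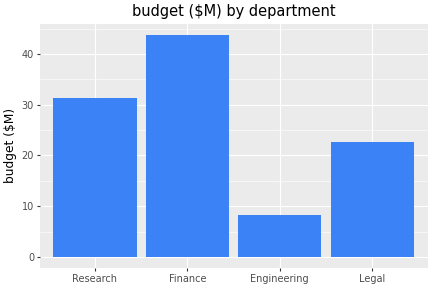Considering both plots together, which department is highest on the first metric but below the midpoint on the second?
Chart 2 median budget ($M) ≈ 25; below-median departments: Engineering, Legal. Among those, Engineering has the highest headcount (≈ 180).

Engineering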